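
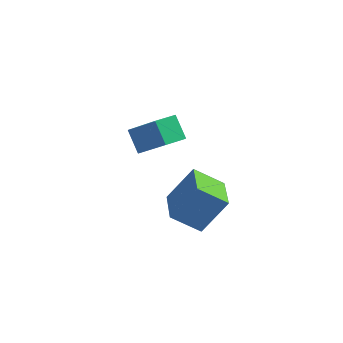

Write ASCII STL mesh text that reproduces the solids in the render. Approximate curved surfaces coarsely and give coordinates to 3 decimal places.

solid 
facet normal -0.797 -0.185 0.575
outer loop
vertex 2.231 -1.675 -1.849
vertex 1.72 -0.312 -2.12
vertex 1.428 -2.232 -3.141
endloop
endfacet
facet normal 0.345 -0.921 0.182
outer loop
vertex 2.48 -1.988 -3.9
vertex 2.231 -1.675 -1.849
vertex 1.428 -2.232 -3.141
endloop
endfacet
facet normal -0.797 -0.185 0.575
outer loop
vertex 1.428 -2.232 -3.141
vertex 1.72 -0.312 -2.12
vertex 0.917 -0.87 -3.411
endloop
endfacet
facet normal -0.496 -0.344 -0.798
outer loop
vertex 0.917 -0.87 -3.411
vertex 2.48 -1.988 -3.9
vertex 1.428 -2.232 -3.141
endloop
endfacet
facet normal 0.495 0.344 0.797
outer loop
vertex 2.231 -1.675 -1.849
vertex 2.772 -0.068 -2.879
vertex 1.72 -0.312 -2.12
endloop
endfacet
facet normal 0.346 -0.920 0.182
outer loop
vertex 3.283 -1.43 -2.609
vertex 2.231 -1.675 -1.849
vertex 2.48 -1.988 -3.9
endloop
endfacet
facet normal 0.496 0.344 0.797
outer loop
vertex 3.283 -1.43 -2.609
vertex 2.772 -0.068 -2.879
vertex 2.231 -1.675 -1.849
endloop
endfacet
facet normal -0.345 0.920 -0.183
outer loop
vertex 1.72 -0.312 -2.12
vertex 2.772 -0.068 -2.879
vertex 0.917 -0.87 -3.411
endloop
endfacet
facet normal -0.496 -0.344 -0.797
outer loop
vertex 1.969 -0.625 -4.171
vertex 2.48 -1.988 -3.9
vertex 0.917 -0.87 -3.411
endloop
endfacet
facet normal -0.346 0.921 -0.182
outer loop
vertex 0.917 -0.87 -3.411
vertex 2.772 -0.068 -2.879
vertex 1.969 -0.625 -4.171
endloop
endfacet
facet normal 0.797 0.184 -0.575
outer loop
vertex 1.969 -0.625 -4.171
vertex 3.283 -1.43 -2.609
vertex 2.48 -1.988 -3.9
endloop
endfacet
facet normal 0.797 0.185 -0.575
outer loop
vertex 2.772 -0.068 -2.879
vertex 3.283 -1.43 -2.609
vertex 1.969 -0.625 -4.171
endloop
endfacet
facet normal -0.508 0.510 0.694
outer loop
vertex -0.448 2.337 -2.232
vertex 0.099 3.087 -2.382
vertex -1.698 2.974 -3.615
endloop
endfacet
facet normal -0.582 -0.797 0.159
outer loop
vertex -1.139 2.413 -4.378
vertex -0.448 2.337 -2.232
vertex -1.698 2.974 -3.615
endloop
endfacet
facet normal -0.508 0.510 0.694
outer loop
vertex -1.698 2.974 -3.615
vertex 0.099 3.087 -2.382
vertex -1.151 3.723 -3.765
endloop
endfacet
facet normal -0.635 0.323 -0.702
outer loop
vertex -1.151 3.723 -3.765
vertex -1.139 2.413 -4.378
vertex -1.698 2.974 -3.615
endloop
endfacet
facet normal 0.635 -0.323 0.702
outer loop
vertex -0.448 2.337 -2.232
vertex 0.658 2.526 -3.145
vertex 0.099 3.087 -2.382
endloop
endfacet
facet normal -0.582 -0.798 0.159
outer loop
vertex 0.111 1.777 -2.995
vertex -0.448 2.337 -2.232
vertex -1.139 2.413 -4.378
endloop
endfacet
facet normal 0.635 -0.323 0.702
outer loop
vertex 0.111 1.777 -2.995
vertex 0.658 2.526 -3.145
vertex -0.448 2.337 -2.232
endloop
endfacet
facet normal 0.582 0.797 -0.160
outer loop
vertex 0.099 3.087 -2.382
vertex 0.658 2.526 -3.145
vertex -1.151 3.723 -3.765
endloop
endfacet
facet normal -0.635 0.323 -0.702
outer loop
vertex -0.592 3.163 -4.528
vertex -1.139 2.413 -4.378
vertex -1.151 3.723 -3.765
endloop
endfacet
facet normal 0.582 0.797 -0.159
outer loop
vertex -1.151 3.723 -3.765
vertex 0.658 2.526 -3.145
vertex -0.592 3.163 -4.528
endloop
endfacet
facet normal 0.509 -0.510 -0.694
outer loop
vertex -0.592 3.163 -4.528
vertex 0.111 1.777 -2.995
vertex -1.139 2.413 -4.378
endloop
endfacet
facet normal 0.508 -0.510 -0.694
outer loop
vertex 0.658 2.526 -3.145
vertex 0.111 1.777 -2.995
vertex -0.592 3.163 -4.528
endloop
endfacet

endsolid


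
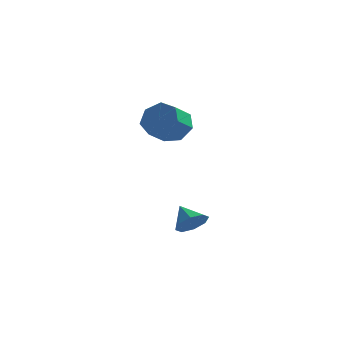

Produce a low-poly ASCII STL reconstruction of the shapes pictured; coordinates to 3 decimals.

solid 
facet normal 0.253 0.805 -0.537
outer loop
vertex 0.016 -0.29 1.724
vertex -0.916 -0.026 1.681
vertex -0.251 0.209 2.347
endloop
endfacet
facet normal 0.914 -0.016 0.405
outer loop
vertex 0.016 -0.29 1.724
vertex -0.251 0.209 2.347
vertex -0.311 -1.337 2.421
endloop
endfacet
facet normal 0.914 -0.016 0.406
outer loop
vertex -0.311 -1.337 2.421
vertex -0.251 0.209 2.347
vertex -0.579 -0.838 3.044
endloop
endfacet
facet normal -0.251 -0.805 0.537
outer loop
vertex -0.311 -1.337 2.421
vertex -0.579 -0.838 3.044
vertex -1.244 -1.074 2.379
endloop
endfacet
facet normal 0.252 0.806 -0.536
outer loop
vertex -0.251 0.209 2.347
vertex -0.916 -0.026 1.681
vertex -1.02 0.53 2.469
endloop
endfacet
facet normal 0.321 0.453 0.832
outer loop
vertex -0.251 0.209 2.347
vertex -1.02 0.53 2.469
vertex -0.579 -0.838 3.044
endloop
endfacet
facet normal 0.321 0.453 0.831
outer loop
vertex -0.579 -0.838 3.044
vertex -1.02 0.53 2.469
vertex -1.347 -0.517 3.166
endloop
endfacet
facet normal -0.251 -0.805 0.537
outer loop
vertex -0.579 -0.838 3.044
vertex -1.347 -0.517 3.166
vertex -1.244 -1.074 2.379
endloop
endfacet
facet normal 0.251 0.806 -0.536
outer loop
vertex -1.02 0.53 2.469
vertex -0.916 -0.026 1.681
vertex -1.71 0.432 1.998
endloop
endfacet
facet normal -0.514 0.581 0.632
outer loop
vertex -1.02 0.53 2.469
vertex -1.71 0.432 1.998
vertex -1.347 -0.517 3.166
endloop
endfacet
facet normal -0.513 0.581 0.632
outer loop
vertex -1.347 -0.517 3.166
vertex -1.71 0.432 1.998
vertex -2.038 -0.615 2.695
endloop
endfacet
facet normal -0.252 -0.805 0.537
outer loop
vertex -1.347 -0.517 3.166
vertex -2.038 -0.615 2.695
vertex -1.244 -1.074 2.379
endloop
endfacet
facet normal 0.251 0.806 -0.536
outer loop
vertex -1.71 0.432 1.998
vertex -0.916 -0.026 1.681
vertex -1.803 -0.011 1.288
endloop
endfacet
facet normal -0.961 0.272 -0.044
outer loop
vertex -1.71 0.432 1.998
vertex -1.803 -0.011 1.288
vertex -2.038 -0.615 2.695
endloop
endfacet
facet normal -0.962 0.271 -0.044
outer loop
vertex -2.038 -0.615 2.695
vertex -1.803 -0.011 1.288
vertex -2.13 -1.058 1.986
endloop
endfacet
facet normal -0.252 -0.806 0.536
outer loop
vertex -2.038 -0.615 2.695
vertex -2.13 -1.058 1.986
vertex -1.244 -1.074 2.379
endloop
endfacet
facet normal 0.252 0.805 -0.537
outer loop
vertex -1.803 -0.011 1.288
vertex -0.916 -0.026 1.681
vertex -1.228 -0.466 0.875
endloop
endfacet
facet normal -0.685 -0.243 -0.686
outer loop
vertex -1.803 -0.011 1.288
vertex -1.228 -0.466 0.875
vertex -2.13 -1.058 1.986
endloop
endfacet
facet normal -0.686 -0.243 -0.686
outer loop
vertex -2.13 -1.058 1.986
vertex -1.228 -0.466 0.875
vertex -1.555 -1.513 1.572
endloop
endfacet
facet normal -0.252 -0.806 0.536
outer loop
vertex -2.13 -1.058 1.986
vertex -1.555 -1.513 1.572
vertex -1.244 -1.074 2.379
endloop
endfacet
facet normal 0.252 0.805 -0.537
outer loop
vertex -1.228 -0.466 0.875
vertex -0.916 -0.026 1.681
vertex -0.418 -0.59 1.069
endloop
endfacet
facet normal 0.107 -0.574 -0.812
outer loop
vertex -1.228 -0.466 0.875
vertex -0.418 -0.59 1.069
vertex -1.555 -1.513 1.572
endloop
endfacet
facet normal 0.107 -0.574 -0.812
outer loop
vertex -1.555 -1.513 1.572
vertex -0.418 -0.59 1.069
vertex -0.746 -1.637 1.766
endloop
endfacet
facet normal -0.252 -0.806 0.536
outer loop
vertex -1.555 -1.513 1.572
vertex -0.746 -1.637 1.766
vertex -1.244 -1.074 2.379
endloop
endfacet
facet normal 0.253 0.805 -0.536
outer loop
vertex -0.418 -0.59 1.069
vertex -0.916 -0.026 1.681
vertex 0.016 -0.29 1.724
endloop
endfacet
facet normal 0.819 -0.473 -0.326
outer loop
vertex -0.418 -0.59 1.069
vertex 0.016 -0.29 1.724
vertex -0.746 -1.637 1.766
endloop
endfacet
facet normal 0.818 -0.473 -0.327
outer loop
vertex -0.746 -1.637 1.766
vertex 0.016 -0.29 1.724
vertex -0.311 -1.337 2.421
endloop
endfacet
facet normal -0.251 -0.806 0.536
outer loop
vertex -0.746 -1.637 1.766
vertex -0.311 -1.337 2.421
vertex -1.244 -1.074 2.379
endloop
endfacet
facet normal 0.636 -0.486 -0.599
outer loop
vertex 0.946 -1.671 -2.821
vertex 0.435 -1.574 -3.442
vertex 1.051 -1.147 -3.135
endloop
endfacet
facet normal 0.305 0.444 0.843
outer loop
vertex 0.946 -1.671 -2.821
vertex 1.051 -1.147 -3.135
vertex -0.335 -0.986 -2.718
endloop
endfacet
facet normal 0.636 -0.486 -0.599
outer loop
vertex 1.051 -1.147 -3.135
vertex 0.435 -1.574 -3.442
vertex 0.795 -0.873 -3.629
endloop
endfacet
facet normal 0.220 0.897 0.384
outer loop
vertex 1.051 -1.147 -3.135
vertex 0.795 -0.873 -3.629
vertex -0.335 -0.986 -2.718
endloop
endfacet
facet normal 0.637 -0.487 -0.598
outer loop
vertex 0.795 -0.873 -3.629
vertex 0.435 -1.574 -3.442
vertex 0.329 -1.01 -4.014
endloop
endfacet
facet normal -0.191 0.975 -0.116
outer loop
vertex 0.795 -0.873 -3.629
vertex 0.329 -1.01 -4.014
vertex -0.335 -0.986 -2.718
endloop
endfacet
facet normal 0.636 -0.487 -0.598
outer loop
vertex 0.329 -1.01 -4.014
vertex 0.435 -1.574 -3.442
vertex -0.076 -1.477 -4.064
endloop
endfacet
facet normal -0.685 0.632 -0.362
outer loop
vertex 0.329 -1.01 -4.014
vertex -0.076 -1.477 -4.064
vertex -0.335 -0.986 -2.718
endloop
endfacet
facet normal 0.636 -0.486 -0.599
outer loop
vertex -0.076 -1.477 -4.064
vertex 0.435 -1.574 -3.442
vertex -0.181 -2.001 -3.75
endloop
endfacet
facet normal -0.975 0.068 -0.212
outer loop
vertex -0.076 -1.477 -4.064
vertex -0.181 -2.001 -3.75
vertex -0.335 -0.986 -2.718
endloop
endfacet
facet normal 0.636 -0.486 -0.599
outer loop
vertex -0.181 -2.001 -3.75
vertex 0.435 -1.574 -3.442
vertex 0.075 -2.275 -3.256
endloop
endfacet
facet normal -0.889 -0.386 0.247
outer loop
vertex -0.181 -2.001 -3.75
vertex 0.075 -2.275 -3.256
vertex -0.335 -0.986 -2.718
endloop
endfacet
facet normal 0.637 -0.486 -0.599
outer loop
vertex 0.075 -2.275 -3.256
vertex 0.435 -1.574 -3.442
vertex 0.541 -2.139 -2.871
endloop
endfacet
facet normal -0.480 -0.464 0.745
outer loop
vertex 0.075 -2.275 -3.256
vertex 0.541 -2.139 -2.871
vertex -0.335 -0.986 -2.718
endloop
endfacet
facet normal 0.636 -0.486 -0.599
outer loop
vertex 0.541 -2.139 -2.871
vertex 0.435 -1.574 -3.442
vertex 0.946 -1.671 -2.821
endloop
endfacet
facet normal 0.016 -0.120 0.993
outer loop
vertex 0.541 -2.139 -2.871
vertex 0.946 -1.671 -2.821
vertex -0.335 -0.986 -2.718
endloop
endfacet

endsolid


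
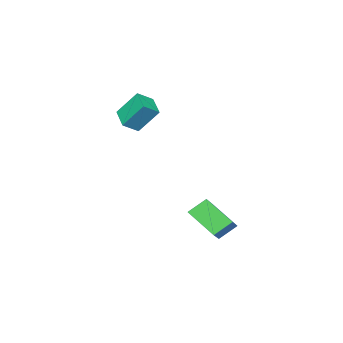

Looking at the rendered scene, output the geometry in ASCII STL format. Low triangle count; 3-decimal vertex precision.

solid 
facet normal -0.533 -0.782 0.323
outer loop
vertex -0.613 -3.749 4.194
vertex -1.535 -3.376 3.577
vertex -0.007 -4.799 2.654
endloop
endfacet
facet normal 0.788 -0.319 0.527
outer loop
vertex 0.835 -3.564 2.143
vertex -0.613 -3.749 4.194
vertex -0.007 -4.799 2.654
endloop
endfacet
facet normal -0.532 -0.782 0.324
outer loop
vertex -0.007 -4.799 2.654
vertex -1.535 -3.376 3.577
vertex -0.929 -4.427 2.038
endloop
endfacet
facet normal 0.309 -0.536 -0.786
outer loop
vertex -0.929 -4.427 2.038
vertex 0.835 -3.564 2.143
vertex -0.007 -4.799 2.654
endloop
endfacet
facet normal -0.309 0.536 0.786
outer loop
vertex -0.613 -3.749 4.194
vertex -0.693 -2.141 3.066
vertex -1.535 -3.376 3.577
endloop
endfacet
facet normal 0.788 -0.318 0.527
outer loop
vertex 0.229 -2.513 3.682
vertex -0.613 -3.749 4.194
vertex 0.835 -3.564 2.143
endloop
endfacet
facet normal -0.309 0.536 0.786
outer loop
vertex 0.229 -2.513 3.682
vertex -0.693 -2.141 3.066
vertex -0.613 -3.749 4.194
endloop
endfacet
facet normal -0.787 0.319 -0.528
outer loop
vertex -1.535 -3.376 3.577
vertex -0.693 -2.141 3.066
vertex -0.929 -4.427 2.038
endloop
endfacet
facet normal 0.309 -0.536 -0.786
outer loop
vertex -0.087 -3.191 1.526
vertex 0.835 -3.564 2.143
vertex -0.929 -4.427 2.038
endloop
endfacet
facet normal -0.788 0.318 -0.527
outer loop
vertex -0.929 -4.427 2.038
vertex -0.693 -2.141 3.066
vertex -0.087 -3.191 1.526
endloop
endfacet
facet normal 0.533 0.782 -0.324
outer loop
vertex -0.087 -3.191 1.526
vertex 0.229 -2.513 3.682
vertex 0.835 -3.564 2.143
endloop
endfacet
facet normal 0.532 0.782 -0.324
outer loop
vertex -0.693 -2.141 3.066
vertex 0.229 -2.513 3.682
vertex -0.087 -3.191 1.526
endloop
endfacet
facet normal -0.677 0.402 0.617
outer loop
vertex 0.705 2.499 -1.978
vertex 0.602 4.269 -3.246
vertex -0.75 1.662 -3.029
endloop
endfacet
facet normal 0.047 -0.812 0.581
outer loop
vertex 0.178 1.111 -3.874
vertex 0.705 2.499 -1.978
vertex -0.75 1.662 -3.029
endloop
endfacet
facet normal -0.677 0.402 0.616
outer loop
vertex -0.75 1.662 -3.029
vertex 0.602 4.269 -3.246
vertex -0.852 3.432 -4.297
endloop
endfacet
facet normal -0.734 -0.423 -0.531
outer loop
vertex -0.852 3.432 -4.297
vertex 0.178 1.111 -3.874
vertex -0.75 1.662 -3.029
endloop
endfacet
facet normal 0.734 0.423 0.531
outer loop
vertex 0.705 2.499 -1.978
vertex 1.53 3.718 -4.091
vertex 0.602 4.269 -3.246
endloop
endfacet
facet normal 0.047 -0.812 0.581
outer loop
vertex 1.632 1.948 -2.823
vertex 0.705 2.499 -1.978
vertex 0.178 1.111 -3.874
endloop
endfacet
facet normal 0.735 0.422 0.531
outer loop
vertex 1.632 1.948 -2.823
vertex 1.53 3.718 -4.091
vertex 0.705 2.499 -1.978
endloop
endfacet
facet normal -0.047 0.812 -0.581
outer loop
vertex 0.602 4.269 -3.246
vertex 1.53 3.718 -4.091
vertex -0.852 3.432 -4.297
endloop
endfacet
facet normal -0.735 -0.423 -0.530
outer loop
vertex 0.075 2.881 -5.142
vertex 0.178 1.111 -3.874
vertex -0.852 3.432 -4.297
endloop
endfacet
facet normal -0.047 0.812 -0.581
outer loop
vertex -0.852 3.432 -4.297
vertex 1.53 3.718 -4.091
vertex 0.075 2.881 -5.142
endloop
endfacet
facet normal 0.677 -0.402 -0.616
outer loop
vertex 0.075 2.881 -5.142
vertex 1.632 1.948 -2.823
vertex 0.178 1.111 -3.874
endloop
endfacet
facet normal 0.677 -0.403 -0.616
outer loop
vertex 1.53 3.718 -4.091
vertex 1.632 1.948 -2.823
vertex 0.075 2.881 -5.142
endloop
endfacet

endsolid


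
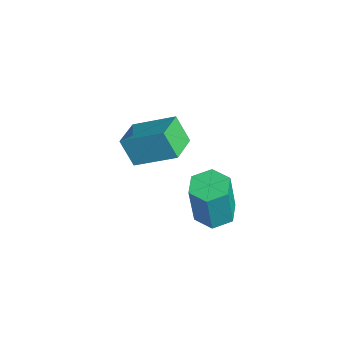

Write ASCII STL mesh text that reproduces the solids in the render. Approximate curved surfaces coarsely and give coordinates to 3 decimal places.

solid 
facet normal -0.440 -0.290 0.850
outer loop
vertex -1.827 -3.412 -0.845
vertex -2.906 -2.561 -1.113
vertex -2.758 -4.905 -1.837
endloop
endfacet
facet normal 0.771 -0.608 0.191
outer loop
vertex -2.174 -4.519 -2.967
vertex -1.827 -3.412 -0.845
vertex -2.758 -4.905 -1.837
endloop
endfacet
facet normal -0.439 -0.290 0.850
outer loop
vertex -2.758 -4.905 -1.837
vertex -2.906 -2.561 -1.113
vertex -3.838 -4.054 -2.104
endloop
endfacet
facet normal -0.461 -0.739 -0.491
outer loop
vertex -3.838 -4.054 -2.104
vertex -2.174 -4.519 -2.967
vertex -2.758 -4.905 -1.837
endloop
endfacet
facet normal 0.461 0.739 0.491
outer loop
vertex -1.827 -3.412 -0.845
vertex -2.322 -2.175 -2.243
vertex -2.906 -2.561 -1.113
endloop
endfacet
facet normal 0.771 -0.608 0.191
outer loop
vertex -1.242 -3.026 -1.976
vertex -1.827 -3.412 -0.845
vertex -2.174 -4.519 -2.967
endloop
endfacet
facet normal 0.461 0.739 0.491
outer loop
vertex -1.242 -3.026 -1.976
vertex -2.322 -2.175 -2.243
vertex -1.827 -3.412 -0.845
endloop
endfacet
facet normal -0.771 0.608 -0.191
outer loop
vertex -2.906 -2.561 -1.113
vertex -2.322 -2.175 -2.243
vertex -3.838 -4.054 -2.104
endloop
endfacet
facet normal -0.461 -0.739 -0.491
outer loop
vertex -3.253 -3.668 -3.235
vertex -2.174 -4.519 -2.967
vertex -3.838 -4.054 -2.104
endloop
endfacet
facet normal -0.771 0.608 -0.191
outer loop
vertex -3.838 -4.054 -2.104
vertex -2.322 -2.175 -2.243
vertex -3.253 -3.668 -3.235
endloop
endfacet
facet normal 0.440 0.290 -0.850
outer loop
vertex -3.253 -3.668 -3.235
vertex -1.242 -3.026 -1.976
vertex -2.174 -4.519 -2.967
endloop
endfacet
facet normal 0.439 0.291 -0.850
outer loop
vertex -2.322 -2.175 -2.243
vertex -1.242 -3.026 -1.976
vertex -3.253 -3.668 -3.235
endloop
endfacet
facet normal -0.078 0.139 -0.987
outer loop
vertex 2.39 -2.866 -2.767
vertex 1.639 -2.506 -2.657
vertex 2.335 -2.036 -2.646
endloop
endfacet
facet normal 0.995 0.076 -0.069
outer loop
vertex 2.39 -2.866 -2.767
vertex 2.335 -2.036 -2.646
vertex 2.552 -3.153 -0.734
endloop
endfacet
facet normal 0.995 0.076 -0.069
outer loop
vertex 2.552 -3.153 -0.734
vertex 2.335 -2.036 -2.646
vertex 2.497 -2.323 -0.612
endloop
endfacet
facet normal 0.079 -0.140 0.987
outer loop
vertex 2.552 -3.153 -0.734
vertex 2.497 -2.323 -0.612
vertex 1.801 -2.794 -0.623
endloop
endfacet
facet normal -0.079 0.140 -0.987
outer loop
vertex 2.335 -2.036 -2.646
vertex 1.639 -2.506 -2.657
vertex 1.584 -1.677 -2.535
endloop
endfacet
facet normal 0.440 0.893 0.091
outer loop
vertex 2.335 -2.036 -2.646
vertex 1.584 -1.677 -2.535
vertex 2.497 -2.323 -0.612
endloop
endfacet
facet normal 0.440 0.893 0.091
outer loop
vertex 2.497 -2.323 -0.612
vertex 1.584 -1.677 -2.535
vertex 1.746 -1.964 -0.502
endloop
endfacet
facet normal 0.078 -0.139 0.987
outer loop
vertex 2.497 -2.323 -0.612
vertex 1.746 -1.964 -0.502
vertex 1.801 -2.794 -0.623
endloop
endfacet
facet normal -0.079 0.140 -0.987
outer loop
vertex 1.584 -1.677 -2.535
vertex 1.639 -2.506 -2.657
vertex 0.888 -2.147 -2.546
endloop
endfacet
facet normal -0.554 0.817 0.159
outer loop
vertex 1.584 -1.677 -2.535
vertex 0.888 -2.147 -2.546
vertex 1.746 -1.964 -0.502
endloop
endfacet
facet normal -0.554 0.817 0.159
outer loop
vertex 1.746 -1.964 -0.502
vertex 0.888 -2.147 -2.546
vertex 1.05 -2.434 -0.513
endloop
endfacet
facet normal 0.078 -0.139 0.987
outer loop
vertex 1.746 -1.964 -0.502
vertex 1.05 -2.434 -0.513
vertex 1.801 -2.794 -0.623
endloop
endfacet
facet normal -0.079 0.140 -0.987
outer loop
vertex 0.888 -2.147 -2.546
vertex 1.639 -2.506 -2.657
vertex 0.943 -2.977 -2.668
endloop
endfacet
facet normal -0.995 -0.076 0.069
outer loop
vertex 0.888 -2.147 -2.546
vertex 0.943 -2.977 -2.668
vertex 1.05 -2.434 -0.513
endloop
endfacet
facet normal -0.995 -0.076 0.069
outer loop
vertex 1.05 -2.434 -0.513
vertex 0.943 -2.977 -2.668
vertex 1.105 -3.264 -0.634
endloop
endfacet
facet normal 0.078 -0.139 0.987
outer loop
vertex 1.05 -2.434 -0.513
vertex 1.105 -3.264 -0.634
vertex 1.801 -2.794 -0.623
endloop
endfacet
facet normal -0.078 0.139 -0.987
outer loop
vertex 0.943 -2.977 -2.668
vertex 1.639 -2.506 -2.657
vertex 1.694 -3.336 -2.778
endloop
endfacet
facet normal -0.440 -0.893 -0.091
outer loop
vertex 0.943 -2.977 -2.668
vertex 1.694 -3.336 -2.778
vertex 1.105 -3.264 -0.634
endloop
endfacet
facet normal -0.440 -0.893 -0.091
outer loop
vertex 1.105 -3.264 -0.634
vertex 1.694 -3.336 -2.778
vertex 1.856 -3.623 -0.745
endloop
endfacet
facet normal 0.079 -0.140 0.987
outer loop
vertex 1.105 -3.264 -0.634
vertex 1.856 -3.623 -0.745
vertex 1.801 -2.794 -0.623
endloop
endfacet
facet normal -0.078 0.139 -0.987
outer loop
vertex 1.694 -3.336 -2.778
vertex 1.639 -2.506 -2.657
vertex 2.39 -2.866 -2.767
endloop
endfacet
facet normal 0.554 -0.817 -0.159
outer loop
vertex 1.694 -3.336 -2.778
vertex 2.39 -2.866 -2.767
vertex 1.856 -3.623 -0.745
endloop
endfacet
facet normal 0.554 -0.817 -0.159
outer loop
vertex 1.856 -3.623 -0.745
vertex 2.39 -2.866 -2.767
vertex 2.552 -3.153 -0.734
endloop
endfacet
facet normal 0.079 -0.140 0.987
outer loop
vertex 1.856 -3.623 -0.745
vertex 2.552 -3.153 -0.734
vertex 1.801 -2.794 -0.623
endloop
endfacet

endsolid


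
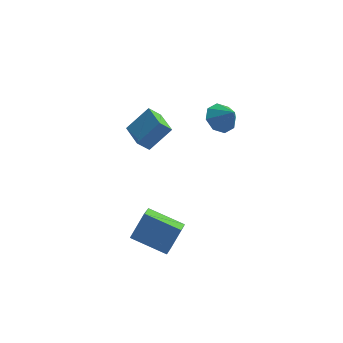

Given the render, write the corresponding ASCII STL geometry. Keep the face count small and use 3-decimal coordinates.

solid 
facet normal -0.947 0.128 0.294
outer loop
vertex -2.625 -1.195 -2.412
vertex -2.68 -0.207 -3.018
vertex -3.126 -1.999 -3.677
endloop
endfacet
facet normal 0.047 -0.851 0.522
outer loop
vertex -1.24 -2.253 -4.262
vertex -2.625 -1.195 -2.412
vertex -3.126 -1.999 -3.677
endloop
endfacet
facet normal -0.947 0.128 0.293
outer loop
vertex -3.126 -1.999 -3.677
vertex -2.68 -0.207 -3.018
vertex -3.18 -1.011 -4.283
endloop
endfacet
facet normal -0.317 -0.508 -0.801
outer loop
vertex -3.18 -1.011 -4.283
vertex -1.24 -2.253 -4.262
vertex -3.126 -1.999 -3.677
endloop
endfacet
facet normal 0.317 0.509 0.801
outer loop
vertex -2.625 -1.195 -2.412
vertex -0.794 -0.461 -3.603
vertex -2.68 -0.207 -3.018
endloop
endfacet
facet normal 0.047 -0.851 0.522
outer loop
vertex -0.74 -1.449 -2.997
vertex -2.625 -1.195 -2.412
vertex -1.24 -2.253 -4.262
endloop
endfacet
facet normal 0.317 0.508 0.801
outer loop
vertex -0.74 -1.449 -2.997
vertex -0.794 -0.461 -3.603
vertex -2.625 -1.195 -2.412
endloop
endfacet
facet normal -0.047 0.851 -0.522
outer loop
vertex -2.68 -0.207 -3.018
vertex -0.794 -0.461 -3.603
vertex -3.18 -1.011 -4.283
endloop
endfacet
facet normal -0.317 -0.509 -0.801
outer loop
vertex -1.295 -1.265 -4.868
vertex -1.24 -2.253 -4.262
vertex -3.18 -1.011 -4.283
endloop
endfacet
facet normal -0.047 0.851 -0.522
outer loop
vertex -3.18 -1.011 -4.283
vertex -0.794 -0.461 -3.603
vertex -1.295 -1.265 -4.868
endloop
endfacet
facet normal 0.947 -0.127 -0.294
outer loop
vertex -1.295 -1.265 -4.868
vertex -0.74 -1.449 -2.997
vertex -1.24 -2.253 -4.262
endloop
endfacet
facet normal 0.947 -0.128 -0.294
outer loop
vertex -0.794 -0.461 -3.603
vertex -0.74 -1.449 -2.997
vertex -1.295 -1.265 -4.868
endloop
endfacet
facet normal -0.573 -0.333 0.749
outer loop
vertex -2.264 0.492 3.269
vertex -3.11 1.649 3.136
vertex -3.172 -0.292 2.225
endloop
endfacet
facet normal 0.588 -0.804 0.093
outer loop
vertex -2.65 0.011 1.544
vertex -2.264 0.492 3.269
vertex -3.172 -0.292 2.225
endloop
endfacet
facet normal -0.573 -0.333 0.749
outer loop
vertex -3.172 -0.292 2.225
vertex -3.11 1.649 3.136
vertex -4.018 0.866 2.092
endloop
endfacet
facet normal -0.571 -0.493 -0.657
outer loop
vertex -4.018 0.866 2.092
vertex -2.65 0.011 1.544
vertex -3.172 -0.292 2.225
endloop
endfacet
facet normal 0.571 0.493 0.657
outer loop
vertex -2.264 0.492 3.269
vertex -2.588 1.952 2.455
vertex -3.11 1.649 3.136
endloop
endfacet
facet normal 0.587 -0.804 0.093
outer loop
vertex -1.742 0.794 2.588
vertex -2.264 0.492 3.269
vertex -2.65 0.011 1.544
endloop
endfacet
facet normal 0.571 0.493 0.656
outer loop
vertex -1.742 0.794 2.588
vertex -2.588 1.952 2.455
vertex -2.264 0.492 3.269
endloop
endfacet
facet normal -0.587 0.804 -0.092
outer loop
vertex -3.11 1.649 3.136
vertex -2.588 1.952 2.455
vertex -4.018 0.866 2.092
endloop
endfacet
facet normal -0.571 -0.493 -0.656
outer loop
vertex -3.496 1.168 1.411
vertex -2.65 0.011 1.544
vertex -4.018 0.866 2.092
endloop
endfacet
facet normal -0.587 0.804 -0.093
outer loop
vertex -4.018 0.866 2.092
vertex -2.588 1.952 2.455
vertex -3.496 1.168 1.411
endloop
endfacet
facet normal 0.573 0.333 -0.749
outer loop
vertex -3.496 1.168 1.411
vertex -1.742 0.794 2.588
vertex -2.65 0.011 1.544
endloop
endfacet
facet normal 0.573 0.333 -0.749
outer loop
vertex -2.588 1.952 2.455
vertex -1.742 0.794 2.588
vertex -3.496 1.168 1.411
endloop
endfacet
facet normal -0.595 0.260 -0.760
outer loop
vertex 0.583 4.387 0.706
vertex -0.041 3.826 1.003
vertex 0.153 4.683 1.144
endloop
endfacet
facet normal 0.740 0.585 0.331
outer loop
vertex 0.583 4.387 0.706
vertex 0.153 4.683 1.144
vertex 0.721 3.494 1.977
endloop
endfacet
facet normal -0.596 0.260 -0.760
outer loop
vertex 0.153 4.683 1.144
vertex -0.041 3.826 1.003
vertex -0.39 4.477 1.499
endloop
endfacet
facet normal 0.242 0.632 0.737
outer loop
vertex 0.153 4.683 1.144
vertex -0.39 4.477 1.499
vertex 0.721 3.494 1.977
endloop
endfacet
facet normal -0.596 0.260 -0.760
outer loop
vertex -0.39 4.477 1.499
vertex -0.041 3.826 1.003
vertex -0.729 3.89 1.564
endloop
endfacet
facet normal -0.209 0.226 0.951
outer loop
vertex -0.39 4.477 1.499
vertex -0.729 3.89 1.564
vertex 0.721 3.494 1.977
endloop
endfacet
facet normal -0.596 0.260 -0.760
outer loop
vertex -0.729 3.89 1.564
vertex -0.041 3.826 1.003
vertex -0.665 3.265 1.3
endloop
endfacet
facet normal -0.350 -0.395 0.850
outer loop
vertex -0.729 3.89 1.564
vertex -0.665 3.265 1.3
vertex 0.721 3.494 1.977
endloop
endfacet
facet normal -0.595 0.259 -0.761
outer loop
vertex -0.665 3.265 1.3
vertex -0.041 3.826 1.003
vertex -0.235 2.969 0.863
endloop
endfacet
facet normal -0.097 -0.866 0.491
outer loop
vertex -0.665 3.265 1.3
vertex -0.235 2.969 0.863
vertex 0.721 3.494 1.977
endloop
endfacet
facet normal -0.595 0.259 -0.761
outer loop
vertex -0.235 2.969 0.863
vertex -0.041 3.826 1.003
vertex 0.309 3.175 0.508
endloop
endfacet
facet normal 0.401 -0.912 0.086
outer loop
vertex -0.235 2.969 0.863
vertex 0.309 3.175 0.508
vertex 0.721 3.494 1.977
endloop
endfacet
facet normal -0.595 0.259 -0.761
outer loop
vertex 0.309 3.175 0.508
vertex -0.041 3.826 1.003
vertex 0.648 3.762 0.443
endloop
endfacet
facet normal 0.852 -0.507 -0.129
outer loop
vertex 0.309 3.175 0.508
vertex 0.648 3.762 0.443
vertex 0.721 3.494 1.977
endloop
endfacet
facet normal -0.595 0.258 -0.761
outer loop
vertex 0.648 3.762 0.443
vertex -0.041 3.826 1.003
vertex 0.583 4.387 0.706
endloop
endfacet
facet normal 0.993 0.115 -0.027
outer loop
vertex 0.648 3.762 0.443
vertex 0.583 4.387 0.706
vertex 0.721 3.494 1.977
endloop
endfacet

endsolid


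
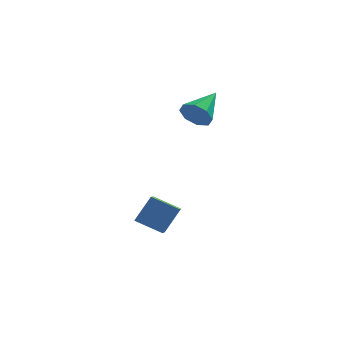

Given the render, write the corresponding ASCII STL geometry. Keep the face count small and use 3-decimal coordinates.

solid 
facet normal -0.503 -0.371 -0.781
outer loop
vertex -1.371 -3.297 -3.356
vertex -2.676 -2.811 -2.747
vertex -1.209 -1.903 -4.123
endloop
endfacet
facet normal 0.858 -0.320 -0.401
outer loop
vertex -0.404 -1.309 -2.873
vertex -1.371 -3.297 -3.356
vertex -1.209 -1.903 -4.123
endloop
endfacet
facet normal -0.503 -0.371 -0.781
outer loop
vertex -1.209 -1.903 -4.123
vertex -2.676 -2.811 -2.747
vertex -2.514 -1.416 -3.514
endloop
endfacet
facet normal 0.101 0.872 -0.480
outer loop
vertex -2.514 -1.416 -3.514
vertex -0.404 -1.309 -2.873
vertex -1.209 -1.903 -4.123
endloop
endfacet
facet normal -0.101 -0.872 0.479
outer loop
vertex -1.371 -3.297 -3.356
vertex -1.871 -2.217 -1.497
vertex -2.676 -2.811 -2.747
endloop
endfacet
facet normal 0.858 -0.320 -0.401
outer loop
vertex -0.566 -2.704 -2.106
vertex -1.371 -3.297 -3.356
vertex -0.404 -1.309 -2.873
endloop
endfacet
facet normal -0.102 -0.872 0.479
outer loop
vertex -0.566 -2.704 -2.106
vertex -1.871 -2.217 -1.497
vertex -1.371 -3.297 -3.356
endloop
endfacet
facet normal -0.858 0.320 0.401
outer loop
vertex -2.676 -2.811 -2.747
vertex -1.871 -2.217 -1.497
vertex -2.514 -1.416 -3.514
endloop
endfacet
facet normal 0.101 0.872 -0.479
outer loop
vertex -1.709 -0.823 -2.264
vertex -0.404 -1.309 -2.873
vertex -2.514 -1.416 -3.514
endloop
endfacet
facet normal -0.858 0.320 0.401
outer loop
vertex -2.514 -1.416 -3.514
vertex -1.871 -2.217 -1.497
vertex -1.709 -0.823 -2.264
endloop
endfacet
facet normal 0.503 0.371 0.781
outer loop
vertex -1.709 -0.823 -2.264
vertex -0.566 -2.704 -2.106
vertex -0.404 -1.309 -2.873
endloop
endfacet
facet normal 0.503 0.371 0.781
outer loop
vertex -1.871 -2.217 -1.497
vertex -0.566 -2.704 -2.106
vertex -1.709 -0.823 -2.264
endloop
endfacet
facet normal -0.526 -0.774 -0.352
outer loop
vertex 0.948 -0.477 2.364
vertex 0.35 -0.373 3.029
vertex 0.435 -0.05 2.193
endloop
endfacet
facet normal 0.578 0.413 -0.704
outer loop
vertex 0.948 -0.477 2.364
vertex 0.435 -0.05 2.193
vertex 1.43 1.213 3.751
endloop
endfacet
facet normal -0.527 -0.773 -0.352
outer loop
vertex 0.435 -0.05 2.193
vertex 0.35 -0.373 3.029
vertex -0.127 0.188 2.512
endloop
endfacet
facet normal -0.021 0.783 -0.621
outer loop
vertex 0.435 -0.05 2.193
vertex -0.127 0.188 2.512
vertex 1.43 1.213 3.751
endloop
endfacet
facet normal -0.527 -0.773 -0.352
outer loop
vertex -0.127 0.188 2.512
vertex 0.35 -0.373 3.029
vertex -0.41 0.098 3.133
endloop
endfacet
facet normal -0.491 0.865 -0.098
outer loop
vertex -0.127 0.188 2.512
vertex -0.41 0.098 3.133
vertex 1.43 1.213 3.751
endloop
endfacet
facet normal -0.527 -0.773 -0.352
outer loop
vertex -0.41 0.098 3.133
vertex 0.35 -0.373 3.029
vertex -0.248 -0.268 3.694
endloop
endfacet
facet normal -0.559 0.611 0.560
outer loop
vertex -0.41 0.098 3.133
vertex -0.248 -0.268 3.694
vertex 1.43 1.213 3.751
endloop
endfacet
facet normal -0.528 -0.773 -0.352
outer loop
vertex -0.248 -0.268 3.694
vertex 0.35 -0.373 3.029
vertex 0.265 -0.696 3.865
endloop
endfacet
facet normal -0.182 0.169 0.969
outer loop
vertex -0.248 -0.268 3.694
vertex 0.265 -0.696 3.865
vertex 1.43 1.213 3.751
endloop
endfacet
facet normal -0.527 -0.773 -0.352
outer loop
vertex 0.265 -0.696 3.865
vertex 0.35 -0.373 3.029
vertex 0.827 -0.934 3.546
endloop
endfacet
facet normal 0.417 -0.202 0.886
outer loop
vertex 0.265 -0.696 3.865
vertex 0.827 -0.934 3.546
vertex 1.43 1.213 3.751
endloop
endfacet
facet normal -0.527 -0.773 -0.353
outer loop
vertex 0.827 -0.934 3.546
vertex 0.35 -0.373 3.029
vertex 1.11 -0.843 2.925
endloop
endfacet
facet normal 0.888 -0.284 0.363
outer loop
vertex 0.827 -0.934 3.546
vertex 1.11 -0.843 2.925
vertex 1.43 1.213 3.751
endloop
endfacet
facet normal -0.527 -0.774 -0.353
outer loop
vertex 1.11 -0.843 2.925
vertex 0.35 -0.373 3.029
vertex 0.948 -0.477 2.364
endloop
endfacet
facet normal 0.955 -0.030 -0.295
outer loop
vertex 1.11 -0.843 2.925
vertex 0.948 -0.477 2.364
vertex 1.43 1.213 3.751
endloop
endfacet

endsolid


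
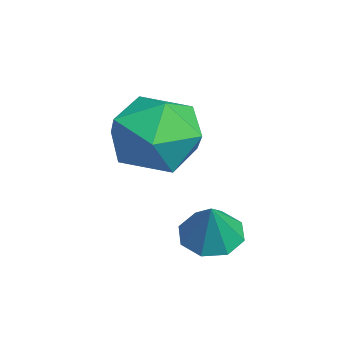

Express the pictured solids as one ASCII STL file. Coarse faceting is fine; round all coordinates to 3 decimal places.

solid 
facet normal -0.468 0.074 -0.881
outer loop
vertex 1.562 1.083 -1.853
vertex 1.017 0.852 -1.583
vertex 1.273 1.444 -1.669
endloop
endfacet
facet normal 0.808 0.568 0.155
outer loop
vertex 1.562 1.083 -1.853
vertex 1.273 1.444 -1.669
vertex 1.543 0.768 -0.597
endloop
endfacet
facet normal -0.470 0.075 -0.880
outer loop
vertex 1.273 1.444 -1.669
vertex 1.017 0.852 -1.583
vertex 0.835 1.458 -1.434
endloop
endfacet
facet normal 0.275 0.843 0.462
outer loop
vertex 1.273 1.444 -1.669
vertex 0.835 1.458 -1.434
vertex 1.543 0.768 -0.597
endloop
endfacet
facet normal -0.469 0.075 -0.880
outer loop
vertex 0.835 1.458 -1.434
vertex 1.017 0.852 -1.583
vertex 0.503 1.117 -1.286
endloop
endfacet
facet normal -0.289 0.604 0.743
outer loop
vertex 0.835 1.458 -1.434
vertex 0.503 1.117 -1.286
vertex 1.543 0.768 -0.597
endloop
endfacet
facet normal -0.470 0.075 -0.880
outer loop
vertex 0.503 1.117 -1.286
vertex 1.017 0.852 -1.583
vertex 0.473 0.621 -1.312
endloop
endfacet
facet normal -0.555 -0.010 0.832
outer loop
vertex 0.503 1.117 -1.286
vertex 0.473 0.621 -1.312
vertex 1.543 0.768 -0.597
endloop
endfacet
facet normal -0.470 0.075 -0.880
outer loop
vertex 0.473 0.621 -1.312
vertex 1.017 0.852 -1.583
vertex 0.762 0.261 -1.497
endloop
endfacet
facet normal -0.364 -0.640 0.677
outer loop
vertex 0.473 0.621 -1.312
vertex 0.762 0.261 -1.497
vertex 1.543 0.768 -0.597
endloop
endfacet
facet normal -0.469 0.075 -0.880
outer loop
vertex 0.762 0.261 -1.497
vertex 1.017 0.852 -1.583
vertex 1.2 0.246 -1.732
endloop
endfacet
facet normal 0.167 -0.914 0.370
outer loop
vertex 0.762 0.261 -1.497
vertex 1.2 0.246 -1.732
vertex 1.543 0.768 -0.597
endloop
endfacet
facet normal -0.468 0.075 -0.880
outer loop
vertex 1.2 0.246 -1.732
vertex 1.017 0.852 -1.583
vertex 1.531 0.587 -1.879
endloop
endfacet
facet normal 0.733 -0.674 0.088
outer loop
vertex 1.2 0.246 -1.732
vertex 1.531 0.587 -1.879
vertex 1.543 0.768 -0.597
endloop
endfacet
facet normal -0.468 0.075 -0.880
outer loop
vertex 1.531 0.587 -1.879
vertex 1.017 0.852 -1.583
vertex 1.562 1.083 -1.853
endloop
endfacet
facet normal 0.998 -0.062 -0.001
outer loop
vertex 1.531 0.587 -1.879
vertex 1.562 1.083 -1.853
vertex 1.543 0.768 -0.597
endloop
endfacet
facet normal -0.921 -0.367 0.129
outer loop
vertex -1.51 0.154 0.138
vertex -1.109 -0.84 0.177
vertex -1.211 -0.267 1.078
endloop
endfacet
facet normal -0.868 0.289 0.405
outer loop
vertex -1.51 0.154 0.138
vertex -1.211 -0.267 1.078
vertex -0.978 0.755 0.849
endloop
endfacet
facet normal -0.670 0.733 -0.118
outer loop
vertex -1.51 0.154 0.138
vertex -0.978 0.755 0.849
vertex -0.732 0.813 -0.193
endloop
endfacet
facet normal -0.602 0.351 -0.717
outer loop
vertex -1.51 0.154 0.138
vertex -0.732 0.813 -0.193
vertex -0.812 -0.173 -0.608
endloop
endfacet
facet normal -0.757 -0.328 -0.565
outer loop
vertex -1.51 0.154 0.138
vertex -0.812 -0.173 -0.608
vertex -1.109 -0.84 0.177
endloop
endfacet
facet normal -0.348 0.280 0.895
outer loop
vertex -0.978 0.755 0.849
vertex -1.211 -0.267 1.078
vertex -0.248 0.133 1.328
endloop
endfacet
facet normal -0.435 -0.781 0.448
outer loop
vertex -1.211 -0.267 1.078
vertex -1.109 -0.84 0.177
vertex -0.328 -0.853 0.913
endloop
endfacet
facet normal -0.170 -0.718 -0.675
outer loop
vertex -1.109 -0.84 0.177
vertex -0.812 -0.173 -0.608
vertex -0.082 -0.795 -0.129
endloop
endfacet
facet normal 0.081 0.381 -0.921
outer loop
vertex -0.812 -0.173 -0.608
vertex -0.732 0.813 -0.193
vertex 0.151 0.227 -0.358
endloop
endfacet
facet normal -0.029 0.998 0.049
outer loop
vertex -0.732 0.813 -0.193
vertex -0.978 0.755 0.849
vertex 0.049 0.8 0.543
endloop
endfacet
facet normal 0.602 -0.351 0.717
outer loop
vertex 0.45 -0.194 0.582
vertex -0.248 0.133 1.328
vertex -0.328 -0.853 0.913
endloop
endfacet
facet normal 0.670 -0.733 0.118
outer loop
vertex 0.45 -0.194 0.582
vertex -0.328 -0.853 0.913
vertex -0.082 -0.795 -0.129
endloop
endfacet
facet normal 0.868 -0.289 -0.405
outer loop
vertex 0.45 -0.194 0.582
vertex -0.082 -0.795 -0.129
vertex 0.151 0.227 -0.358
endloop
endfacet
facet normal 0.921 0.367 -0.129
outer loop
vertex 0.45 -0.194 0.582
vertex 0.151 0.227 -0.358
vertex 0.049 0.8 0.543
endloop
endfacet
facet normal 0.757 0.328 0.565
outer loop
vertex 0.45 -0.194 0.582
vertex 0.049 0.8 0.543
vertex -0.248 0.133 1.328
endloop
endfacet
facet normal -0.081 -0.381 0.921
outer loop
vertex -0.328 -0.853 0.913
vertex -0.248 0.133 1.328
vertex -1.211 -0.267 1.078
endloop
endfacet
facet normal 0.029 -0.998 -0.049
outer loop
vertex -0.082 -0.795 -0.129
vertex -0.328 -0.853 0.913
vertex -1.109 -0.84 0.177
endloop
endfacet
facet normal 0.348 -0.280 -0.895
outer loop
vertex 0.151 0.227 -0.358
vertex -0.082 -0.795 -0.129
vertex -0.812 -0.173 -0.608
endloop
endfacet
facet normal 0.435 0.781 -0.448
outer loop
vertex 0.049 0.8 0.543
vertex 0.151 0.227 -0.358
vertex -0.732 0.813 -0.193
endloop
endfacet
facet normal 0.170 0.718 0.675
outer loop
vertex -0.248 0.133 1.328
vertex 0.049 0.8 0.543
vertex -0.978 0.755 0.849
endloop
endfacet

endsolid


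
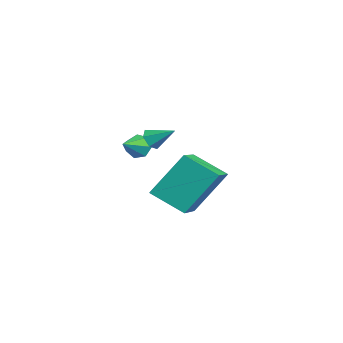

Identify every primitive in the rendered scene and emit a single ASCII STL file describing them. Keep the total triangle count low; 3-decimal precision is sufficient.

solid 
facet normal -0.444 -0.734 -0.514
outer loop
vertex -0.605 1.036 3.049
vertex -0.879 1.389 2.782
vertex -0.416 1.232 2.606
endloop
endfacet
facet normal 0.925 -0.251 0.284
outer loop
vertex -0.605 1.036 3.049
vertex -0.416 1.232 2.606
vertex -0.381 2.211 3.358
endloop
endfacet
facet normal -0.444 -0.734 -0.514
outer loop
vertex -0.416 1.232 2.606
vertex -0.879 1.389 2.782
vertex -0.69 1.585 2.339
endloop
endfacet
facet normal 0.838 0.313 -0.446
outer loop
vertex -0.416 1.232 2.606
vertex -0.69 1.585 2.339
vertex -0.381 2.211 3.358
endloop
endfacet
facet normal -0.445 -0.733 -0.514
outer loop
vertex -0.69 1.585 2.339
vertex -0.879 1.389 2.782
vertex -1.153 1.742 2.516
endloop
endfacet
facet normal 0.078 0.839 -0.539
outer loop
vertex -0.69 1.585 2.339
vertex -1.153 1.742 2.516
vertex -0.381 2.211 3.358
endloop
endfacet
facet normal -0.446 -0.733 -0.513
outer loop
vertex -1.153 1.742 2.516
vertex -0.879 1.389 2.782
vertex -1.342 1.547 2.959
endloop
endfacet
facet normal -0.593 0.799 0.099
outer loop
vertex -1.153 1.742 2.516
vertex -1.342 1.547 2.959
vertex -0.381 2.211 3.358
endloop
endfacet
facet normal -0.446 -0.733 -0.514
outer loop
vertex -1.342 1.547 2.959
vertex -0.879 1.389 2.782
vertex -1.069 1.194 3.225
endloop
endfacet
facet normal -0.506 0.234 0.830
outer loop
vertex -1.342 1.547 2.959
vertex -1.069 1.194 3.225
vertex -0.381 2.211 3.358
endloop
endfacet
facet normal -0.445 -0.734 -0.514
outer loop
vertex -1.069 1.194 3.225
vertex -0.879 1.389 2.782
vertex -0.605 1.036 3.049
endloop
endfacet
facet normal 0.251 -0.291 0.923
outer loop
vertex -1.069 1.194 3.225
vertex -0.605 1.036 3.049
vertex -0.381 2.211 3.358
endloop
endfacet
facet normal -0.859 0.376 -0.348
outer loop
vertex 0.693 1.414 0.707
vertex 0.562 2.716 2.437
vertex 1.506 2.543 -0.082
endloop
endfacet
facet normal 0.060 -0.601 -0.797
outer loop
vertex 3.198 1.804 0.603
vertex 0.693 1.414 0.707
vertex 1.506 2.543 -0.082
endloop
endfacet
facet normal -0.859 0.375 -0.348
outer loop
vertex 1.506 2.543 -0.082
vertex 0.562 2.716 2.437
vertex 1.375 3.846 1.648
endloop
endfacet
facet normal 0.508 0.706 -0.493
outer loop
vertex 1.375 3.846 1.648
vertex 3.198 1.804 0.603
vertex 1.506 2.543 -0.082
endloop
endfacet
facet normal -0.508 -0.706 0.493
outer loop
vertex 0.693 1.414 0.707
vertex 2.254 1.977 3.122
vertex 0.562 2.716 2.437
endloop
endfacet
facet normal 0.060 -0.600 -0.798
outer loop
vertex 2.385 0.674 1.392
vertex 0.693 1.414 0.707
vertex 3.198 1.804 0.603
endloop
endfacet
facet normal -0.508 -0.706 0.493
outer loop
vertex 2.385 0.674 1.392
vertex 2.254 1.977 3.122
vertex 0.693 1.414 0.707
endloop
endfacet
facet normal -0.061 0.600 0.797
outer loop
vertex 0.562 2.716 2.437
vertex 2.254 1.977 3.122
vertex 1.375 3.846 1.648
endloop
endfacet
facet normal 0.508 0.706 -0.493
outer loop
vertex 3.067 3.106 2.333
vertex 3.198 1.804 0.603
vertex 1.375 3.846 1.648
endloop
endfacet
facet normal -0.060 0.601 0.797
outer loop
vertex 1.375 3.846 1.648
vertex 2.254 1.977 3.122
vertex 3.067 3.106 2.333
endloop
endfacet
facet normal 0.859 -0.375 0.348
outer loop
vertex 3.067 3.106 2.333
vertex 2.385 0.674 1.392
vertex 3.198 1.804 0.603
endloop
endfacet
facet normal 0.859 -0.376 0.348
outer loop
vertex 2.254 1.977 3.122
vertex 2.385 0.674 1.392
vertex 3.067 3.106 2.333
endloop
endfacet
facet normal -0.633 0.663 -0.401
outer loop
vertex -2.194 1.433 1.383
vertex -2.634 1.241 1.76
vertex -2.224 1.685 1.847
endloop
endfacet
facet normal 0.970 0.236 -0.065
outer loop
vertex -2.194 1.433 1.383
vertex -2.224 1.685 1.847
vertex -1.906 0.479 2.22
endloop
endfacet
facet normal -0.633 0.663 -0.400
outer loop
vertex -2.224 1.685 1.847
vertex -2.634 1.241 1.76
vertex -2.562 1.603 2.246
endloop
endfacet
facet normal 0.668 0.375 0.643
outer loop
vertex -2.224 1.685 1.847
vertex -2.562 1.603 2.246
vertex -1.906 0.479 2.22
endloop
endfacet
facet normal -0.633 0.663 -0.400
outer loop
vertex -2.562 1.603 2.246
vertex -2.634 1.241 1.76
vertex -2.954 1.249 2.279
endloop
endfacet
facet normal 0.069 0.017 0.997
outer loop
vertex -2.562 1.603 2.246
vertex -2.954 1.249 2.279
vertex -1.906 0.479 2.22
endloop
endfacet
facet normal -0.632 0.663 -0.400
outer loop
vertex -2.954 1.249 2.279
vertex -2.634 1.241 1.76
vertex -3.105 0.889 1.921
endloop
endfacet
facet normal -0.377 -0.569 0.731
outer loop
vertex -2.954 1.249 2.279
vertex -3.105 0.889 1.921
vertex -1.906 0.479 2.22
endloop
endfacet
facet normal -0.632 0.664 -0.400
outer loop
vertex -3.105 0.889 1.921
vertex -2.634 1.241 1.76
vertex -2.901 0.795 1.442
endloop
endfacet
facet normal -0.333 -0.942 0.043
outer loop
vertex -3.105 0.889 1.921
vertex -2.901 0.795 1.442
vertex -1.906 0.479 2.22
endloop
endfacet
facet normal -0.633 0.663 -0.399
outer loop
vertex -2.901 0.795 1.442
vertex -2.634 1.241 1.76
vertex -2.496 1.037 1.202
endloop
endfacet
facet normal 0.167 -0.821 -0.546
outer loop
vertex -2.901 0.795 1.442
vertex -2.496 1.037 1.202
vertex -1.906 0.479 2.22
endloop
endfacet
facet normal -0.632 0.664 -0.399
outer loop
vertex -2.496 1.037 1.202
vertex -2.634 1.241 1.76
vertex -2.194 1.433 1.383
endloop
endfacet
facet normal 0.746 -0.297 -0.595
outer loop
vertex -2.496 1.037 1.202
vertex -2.194 1.433 1.383
vertex -1.906 0.479 2.22
endloop
endfacet

endsolid


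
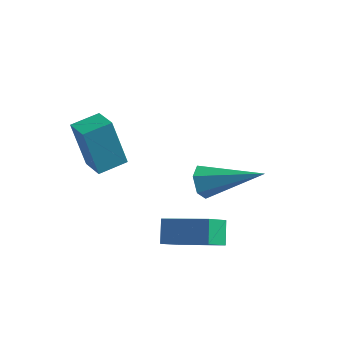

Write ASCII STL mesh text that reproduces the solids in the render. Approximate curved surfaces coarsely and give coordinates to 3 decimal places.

solid 
facet normal -0.943 -0.080 -0.324
outer loop
vertex 2.491 -2.486 -3.54
vertex 2.221 -1.968 -2.882
vertex 2.622 -1.681 -4.12
endloop
endfacet
facet normal 0.307 -0.589 -0.748
outer loop
vertex 4.139 -1.552 -3.598
vertex 2.491 -2.486 -3.54
vertex 2.622 -1.681 -4.12
endloop
endfacet
facet normal -0.943 -0.081 -0.324
outer loop
vertex 2.622 -1.681 -4.12
vertex 2.221 -1.968 -2.882
vertex 2.351 -1.163 -3.461
endloop
endfacet
facet normal 0.131 0.805 -0.579
outer loop
vertex 2.351 -1.163 -3.461
vertex 4.139 -1.552 -3.598
vertex 2.622 -1.681 -4.12
endloop
endfacet
facet normal -0.131 -0.804 0.579
outer loop
vertex 2.491 -2.486 -3.54
vertex 3.738 -1.839 -2.36
vertex 2.221 -1.968 -2.882
endloop
endfacet
facet normal 0.307 -0.588 -0.748
outer loop
vertex 4.009 -2.357 -3.019
vertex 2.491 -2.486 -3.54
vertex 4.139 -1.552 -3.598
endloop
endfacet
facet normal -0.130 -0.805 0.579
outer loop
vertex 4.009 -2.357 -3.019
vertex 3.738 -1.839 -2.36
vertex 2.491 -2.486 -3.54
endloop
endfacet
facet normal -0.307 0.588 0.748
outer loop
vertex 2.221 -1.968 -2.882
vertex 3.738 -1.839 -2.36
vertex 2.351 -1.163 -3.461
endloop
endfacet
facet normal 0.131 0.804 -0.580
outer loop
vertex 3.869 -1.034 -2.94
vertex 4.139 -1.552 -3.598
vertex 2.351 -1.163 -3.461
endloop
endfacet
facet normal -0.307 0.589 0.748
outer loop
vertex 2.351 -1.163 -3.461
vertex 3.738 -1.839 -2.36
vertex 3.869 -1.034 -2.94
endloop
endfacet
facet normal 0.943 0.080 0.324
outer loop
vertex 3.869 -1.034 -2.94
vertex 4.009 -2.357 -3.019
vertex 4.139 -1.552 -3.598
endloop
endfacet
facet normal 0.942 0.080 0.324
outer loop
vertex 3.738 -1.839 -2.36
vertex 4.009 -2.357 -3.019
vertex 3.869 -1.034 -2.94
endloop
endfacet
facet normal -0.895 -0.263 -0.361
outer loop
vertex 1.782 1.495 -4.556
vertex 1.502 1.72 -4.026
vertex 1.592 2.105 -4.529
endloop
endfacet
facet normal 0.547 0.206 -0.811
outer loop
vertex 1.782 1.495 -4.556
vertex 1.592 2.105 -4.529
vertex 3.418 2.28 -3.254
endloop
endfacet
facet normal -0.895 -0.263 -0.361
outer loop
vertex 1.592 2.105 -4.529
vertex 1.502 1.72 -4.026
vertex 1.312 2.33 -3.999
endloop
endfacet
facet normal 0.137 0.936 -0.325
outer loop
vertex 1.592 2.105 -4.529
vertex 1.312 2.33 -3.999
vertex 3.418 2.28 -3.254
endloop
endfacet
facet normal -0.895 -0.263 -0.360
outer loop
vertex 1.312 2.33 -3.999
vertex 1.502 1.72 -4.026
vertex 1.223 1.944 -3.496
endloop
endfacet
facet normal -0.185 0.795 0.577
outer loop
vertex 1.312 2.33 -3.999
vertex 1.223 1.944 -3.496
vertex 3.418 2.28 -3.254
endloop
endfacet
facet normal -0.895 -0.262 -0.360
outer loop
vertex 1.223 1.944 -3.496
vertex 1.502 1.72 -4.026
vertex 1.413 1.334 -3.524
endloop
endfacet
facet normal -0.098 -0.076 0.992
outer loop
vertex 1.223 1.944 -3.496
vertex 1.413 1.334 -3.524
vertex 3.418 2.28 -3.254
endloop
endfacet
facet normal -0.895 -0.262 -0.360
outer loop
vertex 1.413 1.334 -3.524
vertex 1.502 1.72 -4.026
vertex 1.692 1.109 -4.054
endloop
endfacet
facet normal 0.312 -0.805 0.506
outer loop
vertex 1.413 1.334 -3.524
vertex 1.692 1.109 -4.054
vertex 3.418 2.28 -3.254
endloop
endfacet
facet normal -0.895 -0.262 -0.362
outer loop
vertex 1.692 1.109 -4.054
vertex 1.502 1.72 -4.026
vertex 1.782 1.495 -4.556
endloop
endfacet
facet normal 0.634 -0.664 -0.397
outer loop
vertex 1.692 1.109 -4.054
vertex 1.782 1.495 -4.556
vertex 3.418 2.28 -3.254
endloop
endfacet
facet normal -0.825 0.539 -0.170
outer loop
vertex -0.877 -1.928 0.112
vertex -0.385 -1.114 0.303
vertex -0.446 -1.796 -1.558
endloop
endfacet
facet normal -0.507 -0.839 -0.197
outer loop
vertex 0.305 -2.286 -1.403
vertex -0.877 -1.928 0.112
vertex -0.446 -1.796 -1.558
endloop
endfacet
facet normal -0.826 0.538 -0.170
outer loop
vertex -0.446 -1.796 -1.558
vertex -0.385 -1.114 0.303
vertex 0.045 -0.982 -1.367
endloop
endfacet
facet normal 0.249 0.076 -0.965
outer loop
vertex 0.045 -0.982 -1.367
vertex 0.305 -2.286 -1.403
vertex -0.446 -1.796 -1.558
endloop
endfacet
facet normal -0.249 -0.076 0.966
outer loop
vertex -0.877 -1.928 0.112
vertex 0.366 -1.604 0.458
vertex -0.385 -1.114 0.303
endloop
endfacet
facet normal -0.506 -0.840 -0.197
outer loop
vertex -0.125 -2.418 0.267
vertex -0.877 -1.928 0.112
vertex 0.305 -2.286 -1.403
endloop
endfacet
facet normal -0.249 -0.076 0.966
outer loop
vertex -0.125 -2.418 0.267
vertex 0.366 -1.604 0.458
vertex -0.877 -1.928 0.112
endloop
endfacet
facet normal 0.507 0.839 0.197
outer loop
vertex -0.385 -1.114 0.303
vertex 0.366 -1.604 0.458
vertex 0.045 -0.982 -1.367
endloop
endfacet
facet normal 0.249 0.076 -0.966
outer loop
vertex 0.797 -1.472 -1.212
vertex 0.305 -2.286 -1.403
vertex 0.045 -0.982 -1.367
endloop
endfacet
facet normal 0.506 0.839 0.197
outer loop
vertex 0.045 -0.982 -1.367
vertex 0.366 -1.604 0.458
vertex 0.797 -1.472 -1.212
endloop
endfacet
facet normal 0.825 -0.539 0.170
outer loop
vertex 0.797 -1.472 -1.212
vertex -0.125 -2.418 0.267
vertex 0.305 -2.286 -1.403
endloop
endfacet
facet normal 0.826 -0.538 0.171
outer loop
vertex 0.366 -1.604 0.458
vertex -0.125 -2.418 0.267
vertex 0.797 -1.472 -1.212
endloop
endfacet

endsolid


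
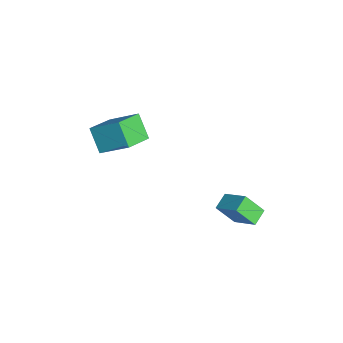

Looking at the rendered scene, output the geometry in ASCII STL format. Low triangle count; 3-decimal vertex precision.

solid 
facet normal -0.688 0.645 -0.333
outer loop
vertex -5.394 -3.227 -0.923
vertex -4.576 -1.698 0.348
vertex -4.374 -2.766 -2.135
endloop
endfacet
facet normal -0.381 -0.711 -0.591
outer loop
vertex -3.164 -3.902 -1.548
vertex -5.394 -3.227 -0.923
vertex -4.374 -2.766 -2.135
endloop
endfacet
facet normal -0.687 0.645 -0.333
outer loop
vertex -4.374 -2.766 -2.135
vertex -4.576 -1.698 0.348
vertex -3.555 -1.237 -0.864
endloop
endfacet
facet normal 0.618 0.279 -0.734
outer loop
vertex -3.555 -1.237 -0.864
vertex -3.164 -3.902 -1.548
vertex -4.374 -2.766 -2.135
endloop
endfacet
facet normal -0.619 -0.279 0.734
outer loop
vertex -5.394 -3.227 -0.923
vertex -3.366 -2.834 0.935
vertex -4.576 -1.698 0.348
endloop
endfacet
facet normal -0.381 -0.711 -0.591
outer loop
vertex -4.185 -4.363 -0.336
vertex -5.394 -3.227 -0.923
vertex -3.164 -3.902 -1.548
endloop
endfacet
facet normal -0.619 -0.279 0.734
outer loop
vertex -4.185 -4.363 -0.336
vertex -3.366 -2.834 0.935
vertex -5.394 -3.227 -0.923
endloop
endfacet
facet normal 0.381 0.711 0.591
outer loop
vertex -4.576 -1.698 0.348
vertex -3.366 -2.834 0.935
vertex -3.555 -1.237 -0.864
endloop
endfacet
facet normal 0.619 0.279 -0.734
outer loop
vertex -2.346 -2.373 -0.277
vertex -3.164 -3.902 -1.548
vertex -3.555 -1.237 -0.864
endloop
endfacet
facet normal 0.381 0.711 0.591
outer loop
vertex -3.555 -1.237 -0.864
vertex -3.366 -2.834 0.935
vertex -2.346 -2.373 -0.277
endloop
endfacet
facet normal 0.687 -0.645 0.334
outer loop
vertex -2.346 -2.373 -0.277
vertex -4.185 -4.363 -0.336
vertex -3.164 -3.902 -1.548
endloop
endfacet
facet normal 0.688 -0.645 0.333
outer loop
vertex -3.366 -2.834 0.935
vertex -4.185 -4.363 -0.336
vertex -2.346 -2.373 -0.277
endloop
endfacet
facet normal -0.638 -0.537 -0.551
outer loop
vertex -0.27 2.04 -3.955
vertex -1.053 2.611 -3.605
vertex -0.077 3.038 -5.151
endloop
endfacet
facet normal 0.760 -0.554 -0.340
outer loop
vertex 1.053 3.989 -4.175
vertex -0.27 2.04 -3.955
vertex -0.077 3.038 -5.151
endloop
endfacet
facet normal -0.639 -0.537 -0.551
outer loop
vertex -0.077 3.038 -5.151
vertex -1.053 2.611 -3.605
vertex -0.859 3.609 -4.801
endloop
endfacet
facet normal 0.123 0.636 -0.762
outer loop
vertex -0.859 3.609 -4.801
vertex 1.053 3.989 -4.175
vertex -0.077 3.038 -5.151
endloop
endfacet
facet normal -0.123 -0.636 0.762
outer loop
vertex -0.27 2.04 -3.955
vertex 0.077 3.562 -2.629
vertex -1.053 2.611 -3.605
endloop
endfacet
facet normal 0.760 -0.554 -0.339
outer loop
vertex 0.859 2.991 -2.979
vertex -0.27 2.04 -3.955
vertex 1.053 3.989 -4.175
endloop
endfacet
facet normal -0.123 -0.636 0.762
outer loop
vertex 0.859 2.991 -2.979
vertex 0.077 3.562 -2.629
vertex -0.27 2.04 -3.955
endloop
endfacet
facet normal -0.760 0.554 0.339
outer loop
vertex -1.053 2.611 -3.605
vertex 0.077 3.562 -2.629
vertex -0.859 3.609 -4.801
endloop
endfacet
facet normal 0.123 0.636 -0.762
outer loop
vertex 0.27 4.56 -3.825
vertex 1.053 3.989 -4.175
vertex -0.859 3.609 -4.801
endloop
endfacet
facet normal -0.760 0.554 0.340
outer loop
vertex -0.859 3.609 -4.801
vertex 0.077 3.562 -2.629
vertex 0.27 4.56 -3.825
endloop
endfacet
facet normal 0.638 0.537 0.552
outer loop
vertex 0.27 4.56 -3.825
vertex 0.859 2.991 -2.979
vertex 1.053 3.989 -4.175
endloop
endfacet
facet normal 0.639 0.537 0.551
outer loop
vertex 0.077 3.562 -2.629
vertex 0.859 2.991 -2.979
vertex 0.27 4.56 -3.825
endloop
endfacet

endsolid


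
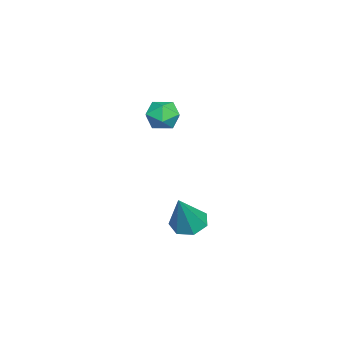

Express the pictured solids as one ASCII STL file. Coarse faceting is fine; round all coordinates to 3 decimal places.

solid 
facet normal -0.483 0.102 -0.870
outer loop
vertex -1.206 -0.599 -1.933
vertex -1.781 -0.276 -1.576
vertex -1.175 0.049 -1.874
endloop
endfacet
facet normal 0.988 -0.033 -0.153
outer loop
vertex -1.206 -0.599 -1.933
vertex -1.175 0.049 -1.874
vertex -0.899 -0.464 0.016
endloop
endfacet
facet normal -0.483 0.102 -0.870
outer loop
vertex -1.175 0.049 -1.874
vertex -1.781 -0.276 -1.576
vertex -1.6 0.451 -1.591
endloop
endfacet
facet normal 0.714 0.695 0.084
outer loop
vertex -1.175 0.049 -1.874
vertex -1.6 0.451 -1.591
vertex -0.899 -0.464 0.016
endloop
endfacet
facet normal -0.483 0.102 -0.870
outer loop
vertex -1.6 0.451 -1.591
vertex -1.781 -0.276 -1.576
vertex -2.162 0.306 -1.296
endloop
endfacet
facet normal 0.029 0.874 0.485
outer loop
vertex -1.6 0.451 -1.591
vertex -2.162 0.306 -1.296
vertex -0.899 -0.464 0.016
endloop
endfacet
facet normal -0.482 0.103 -0.870
outer loop
vertex -2.162 0.306 -1.296
vertex -1.781 -0.276 -1.576
vertex -2.437 -0.277 -1.213
endloop
endfacet
facet normal -0.553 0.367 0.748
outer loop
vertex -2.162 0.306 -1.296
vertex -2.437 -0.277 -1.213
vertex -0.899 -0.464 0.016
endloop
endfacet
facet normal -0.482 0.102 -0.870
outer loop
vertex -2.437 -0.277 -1.213
vertex -1.781 -0.276 -1.576
vertex -2.219 -0.86 -1.402
endloop
endfacet
facet normal -0.593 -0.440 0.675
outer loop
vertex -2.437 -0.277 -1.213
vertex -2.219 -0.86 -1.402
vertex -0.899 -0.464 0.016
endloop
endfacet
facet normal -0.483 0.103 -0.870
outer loop
vertex -2.219 -0.86 -1.402
vertex -1.781 -0.276 -1.576
vertex -1.671 -1.003 -1.723
endloop
endfacet
facet normal -0.060 -0.946 0.320
outer loop
vertex -2.219 -0.86 -1.402
vertex -1.671 -1.003 -1.723
vertex -0.899 -0.464 0.016
endloop
endfacet
facet normal -0.482 0.103 -0.870
outer loop
vertex -1.671 -1.003 -1.723
vertex -1.781 -0.276 -1.576
vertex -1.206 -0.599 -1.933
endloop
endfacet
facet normal 0.643 -0.765 -0.048
outer loop
vertex -1.671 -1.003 -1.723
vertex -1.206 -0.599 -1.933
vertex -0.899 -0.464 0.016
endloop
endfacet
facet normal -0.023 0.952 -0.306
outer loop
vertex -2.209 -0.966 2.978
vertex -2.882 -0.883 3.288
vertex -2.267 -0.74 3.686
endloop
endfacet
facet normal 0.647 0.740 -0.183
outer loop
vertex -2.209 -0.966 2.978
vertex -2.267 -0.74 3.686
vertex -1.748 -1.241 3.497
endloop
endfacet
facet normal 0.780 0.177 -0.600
outer loop
vertex -2.209 -0.966 2.978
vertex -1.748 -1.241 3.497
vertex -2.042 -1.694 2.981
endloop
endfacet
facet normal 0.193 0.040 -0.980
outer loop
vertex -2.209 -0.966 2.978
vertex -2.042 -1.694 2.981
vertex -2.743 -1.472 2.852
endloop
endfacet
facet normal -0.304 0.519 -0.799
outer loop
vertex -2.209 -0.966 2.978
vertex -2.743 -1.472 2.852
vertex -2.882 -0.883 3.288
endloop
endfacet
facet normal 0.689 0.526 0.498
outer loop
vertex -1.748 -1.241 3.497
vertex -2.267 -0.74 3.686
vertex -2.137 -1.328 4.128
endloop
endfacet
facet normal -0.394 0.870 0.297
outer loop
vertex -2.267 -0.74 3.686
vertex -2.882 -0.883 3.288
vertex -2.838 -1.106 3.999
endloop
endfacet
facet normal -0.849 0.170 -0.500
outer loop
vertex -2.882 -0.883 3.288
vertex -2.743 -1.472 2.852
vertex -3.132 -1.559 3.483
endloop
endfacet
facet normal -0.046 -0.607 -0.794
outer loop
vertex -2.743 -1.472 2.852
vertex -2.042 -1.694 2.981
vertex -2.613 -2.06 3.294
endloop
endfacet
facet normal 0.905 -0.386 -0.177
outer loop
vertex -2.042 -1.694 2.981
vertex -1.748 -1.241 3.497
vertex -1.998 -1.917 3.692
endloop
endfacet
facet normal -0.193 -0.040 0.980
outer loop
vertex -2.671 -1.834 4.002
vertex -2.137 -1.328 4.128
vertex -2.838 -1.106 3.999
endloop
endfacet
facet normal -0.780 -0.177 0.600
outer loop
vertex -2.671 -1.834 4.002
vertex -2.838 -1.106 3.999
vertex -3.132 -1.559 3.483
endloop
endfacet
facet normal -0.647 -0.740 0.183
outer loop
vertex -2.671 -1.834 4.002
vertex -3.132 -1.559 3.483
vertex -2.613 -2.06 3.294
endloop
endfacet
facet normal 0.023 -0.952 0.306
outer loop
vertex -2.671 -1.834 4.002
vertex -2.613 -2.06 3.294
vertex -1.998 -1.917 3.692
endloop
endfacet
facet normal 0.304 -0.519 0.799
outer loop
vertex -2.671 -1.834 4.002
vertex -1.998 -1.917 3.692
vertex -2.137 -1.328 4.128
endloop
endfacet
facet normal 0.046 0.607 0.794
outer loop
vertex -2.838 -1.106 3.999
vertex -2.137 -1.328 4.128
vertex -2.267 -0.74 3.686
endloop
endfacet
facet normal -0.905 0.386 0.177
outer loop
vertex -3.132 -1.559 3.483
vertex -2.838 -1.106 3.999
vertex -2.882 -0.883 3.288
endloop
endfacet
facet normal -0.689 -0.526 -0.498
outer loop
vertex -2.613 -2.06 3.294
vertex -3.132 -1.559 3.483
vertex -2.743 -1.472 2.852
endloop
endfacet
facet normal 0.394 -0.870 -0.297
outer loop
vertex -1.998 -1.917 3.692
vertex -2.613 -2.06 3.294
vertex -2.042 -1.694 2.981
endloop
endfacet
facet normal 0.849 -0.170 0.500
outer loop
vertex -2.137 -1.328 4.128
vertex -1.998 -1.917 3.692
vertex -1.748 -1.241 3.497
endloop
endfacet

endsolid


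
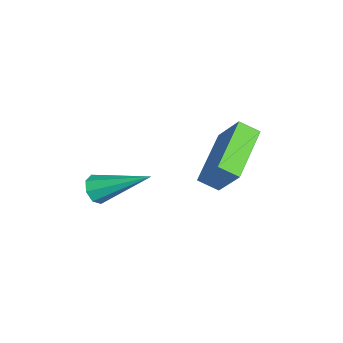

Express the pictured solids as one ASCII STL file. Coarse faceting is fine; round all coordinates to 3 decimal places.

solid 
facet normal -0.218 -0.828 -0.516
outer loop
vertex 2.594 -2.387 -1.678
vertex 2.17 -2.137 -1.9
vertex 2.691 -2.193 -2.03
endloop
endfacet
facet normal 0.972 -0.099 0.213
outer loop
vertex 2.594 -2.387 -1.678
vertex 2.691 -2.193 -2.03
vertex 2.61 -0.463 -0.86
endloop
endfacet
facet normal -0.218 -0.829 -0.515
outer loop
vertex 2.691 -2.193 -2.03
vertex 2.17 -2.137 -1.9
vertex 2.483 -1.967 -2.306
endloop
endfacet
facet normal 0.864 0.309 -0.398
outer loop
vertex 2.691 -2.193 -2.03
vertex 2.483 -1.967 -2.306
vertex 2.61 -0.463 -0.86
endloop
endfacet
facet normal -0.217 -0.829 -0.515
outer loop
vertex 2.483 -1.967 -2.306
vertex 2.17 -2.137 -1.9
vertex 2.091 -1.84 -2.345
endloop
endfacet
facet normal 0.281 0.653 -0.703
outer loop
vertex 2.483 -1.967 -2.306
vertex 2.091 -1.84 -2.345
vertex 2.61 -0.463 -0.86
endloop
endfacet
facet normal -0.218 -0.829 -0.515
outer loop
vertex 2.091 -1.84 -2.345
vertex 2.17 -2.137 -1.9
vertex 1.746 -1.887 -2.123
endloop
endfacet
facet normal -0.437 0.731 -0.525
outer loop
vertex 2.091 -1.84 -2.345
vertex 1.746 -1.887 -2.123
vertex 2.61 -0.463 -0.86
endloop
endfacet
facet normal -0.218 -0.829 -0.515
outer loop
vertex 1.746 -1.887 -2.123
vertex 2.17 -2.137 -1.9
vertex 1.649 -2.081 -1.77
endloop
endfacet
facet normal -0.868 0.496 0.034
outer loop
vertex 1.746 -1.887 -2.123
vertex 1.649 -2.081 -1.77
vertex 2.61 -0.463 -0.86
endloop
endfacet
facet normal -0.218 -0.829 -0.515
outer loop
vertex 1.649 -2.081 -1.77
vertex 2.17 -2.137 -1.9
vertex 1.857 -2.307 -1.494
endloop
endfacet
facet normal -0.759 0.088 0.645
outer loop
vertex 1.649 -2.081 -1.77
vertex 1.857 -2.307 -1.494
vertex 2.61 -0.463 -0.86
endloop
endfacet
facet normal -0.218 -0.829 -0.515
outer loop
vertex 1.857 -2.307 -1.494
vertex 2.17 -2.137 -1.9
vertex 2.249 -2.434 -1.456
endloop
endfacet
facet normal -0.175 -0.255 0.951
outer loop
vertex 1.857 -2.307 -1.494
vertex 2.249 -2.434 -1.456
vertex 2.61 -0.463 -0.86
endloop
endfacet
facet normal -0.219 -0.829 -0.515
outer loop
vertex 2.249 -2.434 -1.456
vertex 2.17 -2.137 -1.9
vertex 2.594 -2.387 -1.678
endloop
endfacet
facet normal 0.542 -0.333 0.772
outer loop
vertex 2.249 -2.434 -1.456
vertex 2.594 -2.387 -1.678
vertex 2.61 -0.463 -0.86
endloop
endfacet
facet normal -0.414 -0.446 -0.794
outer loop
vertex -0.51 0.705 -3.499
vertex -2.454 1.271 -2.804
vertex -0.458 1.389 -3.91
endloop
endfacet
facet normal 0.908 -0.264 -0.325
outer loop
vertex 0.154 2.049 -2.736
vertex -0.51 0.705 -3.499
vertex -0.458 1.389 -3.91
endloop
endfacet
facet normal -0.413 -0.447 -0.794
outer loop
vertex -0.458 1.389 -3.91
vertex -2.454 1.271 -2.804
vertex -2.402 1.955 -3.216
endloop
endfacet
facet normal 0.065 0.855 -0.515
outer loop
vertex -2.402 1.955 -3.216
vertex 0.154 2.049 -2.736
vertex -0.458 1.389 -3.91
endloop
endfacet
facet normal -0.065 -0.855 0.515
outer loop
vertex -0.51 0.705 -3.499
vertex -1.842 1.931 -1.63
vertex -2.454 1.271 -2.804
endloop
endfacet
facet normal 0.908 -0.264 -0.324
outer loop
vertex 0.102 1.365 -2.324
vertex -0.51 0.705 -3.499
vertex 0.154 2.049 -2.736
endloop
endfacet
facet normal -0.065 -0.855 0.514
outer loop
vertex 0.102 1.365 -2.324
vertex -1.842 1.931 -1.63
vertex -0.51 0.705 -3.499
endloop
endfacet
facet normal -0.908 0.265 0.325
outer loop
vertex -2.454 1.271 -2.804
vertex -1.842 1.931 -1.63
vertex -2.402 1.955 -3.216
endloop
endfacet
facet normal 0.065 0.855 -0.514
outer loop
vertex -1.79 2.615 -2.041
vertex 0.154 2.049 -2.736
vertex -2.402 1.955 -3.216
endloop
endfacet
facet normal -0.908 0.264 0.325
outer loop
vertex -2.402 1.955 -3.216
vertex -1.842 1.931 -1.63
vertex -1.79 2.615 -2.041
endloop
endfacet
facet normal 0.414 0.446 0.793
outer loop
vertex -1.79 2.615 -2.041
vertex 0.102 1.365 -2.324
vertex 0.154 2.049 -2.736
endloop
endfacet
facet normal 0.413 0.446 0.794
outer loop
vertex -1.842 1.931 -1.63
vertex 0.102 1.365 -2.324
vertex -1.79 2.615 -2.041
endloop
endfacet

endsolid


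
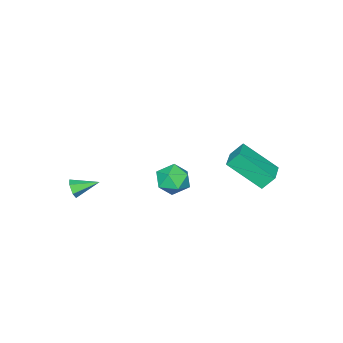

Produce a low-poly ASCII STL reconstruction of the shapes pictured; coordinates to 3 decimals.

solid 
facet normal -0.669 0.298 0.681
outer loop
vertex 0.139 1.738 3.74
vertex 0.634 1.413 4.368
vertex 0.74 2.231 4.114
endloop
endfacet
facet normal -0.672 0.732 0.115
outer loop
vertex 0.139 1.738 3.74
vertex 0.74 2.231 4.114
vertex 0.627 2.262 3.26
endloop
endfacet
facet normal -0.819 0.339 -0.463
outer loop
vertex 0.139 1.738 3.74
vertex 0.627 2.262 3.26
vertex 0.452 1.463 2.985
endloop
endfacet
facet normal -0.907 -0.338 -0.253
outer loop
vertex 0.139 1.738 3.74
vertex 0.452 1.463 2.985
vertex 0.456 0.939 3.67
endloop
endfacet
facet normal -0.814 -0.363 0.454
outer loop
vertex 0.139 1.738 3.74
vertex 0.456 0.939 3.67
vertex 0.634 1.413 4.368
endloop
endfacet
facet normal -0.015 0.999 0.038
outer loop
vertex 0.627 2.262 3.26
vertex 0.74 2.231 4.114
vertex 1.424 2.261 3.59
endloop
endfacet
facet normal -0.010 0.298 0.955
outer loop
vertex 0.74 2.231 4.114
vertex 0.634 1.413 4.368
vertex 1.428 1.737 4.275
endloop
endfacet
facet normal -0.244 -0.772 0.587
outer loop
vertex 0.634 1.413 4.368
vertex 0.456 0.939 3.67
vertex 1.253 0.938 4.0
endloop
endfacet
facet normal -0.395 -0.731 -0.557
outer loop
vertex 0.456 0.939 3.67
vertex 0.452 1.463 2.985
vertex 1.14 0.969 3.146
endloop
endfacet
facet normal -0.254 0.364 -0.896
outer loop
vertex 0.452 1.463 2.985
vertex 0.627 2.262 3.26
vertex 1.246 1.787 2.892
endloop
endfacet
facet normal 0.907 0.338 0.253
outer loop
vertex 1.741 1.462 3.52
vertex 1.424 2.261 3.59
vertex 1.428 1.737 4.275
endloop
endfacet
facet normal 0.819 -0.339 0.463
outer loop
vertex 1.741 1.462 3.52
vertex 1.428 1.737 4.275
vertex 1.253 0.938 4.0
endloop
endfacet
facet normal 0.672 -0.732 -0.115
outer loop
vertex 1.741 1.462 3.52
vertex 1.253 0.938 4.0
vertex 1.14 0.969 3.146
endloop
endfacet
facet normal 0.669 -0.298 -0.681
outer loop
vertex 1.741 1.462 3.52
vertex 1.14 0.969 3.146
vertex 1.246 1.787 2.892
endloop
endfacet
facet normal 0.814 0.363 -0.454
outer loop
vertex 1.741 1.462 3.52
vertex 1.246 1.787 2.892
vertex 1.424 2.261 3.59
endloop
endfacet
facet normal 0.395 0.731 0.557
outer loop
vertex 1.428 1.737 4.275
vertex 1.424 2.261 3.59
vertex 0.74 2.231 4.114
endloop
endfacet
facet normal 0.254 -0.364 0.896
outer loop
vertex 1.253 0.938 4.0
vertex 1.428 1.737 4.275
vertex 0.634 1.413 4.368
endloop
endfacet
facet normal 0.015 -0.999 -0.038
outer loop
vertex 1.14 0.969 3.146
vertex 1.253 0.938 4.0
vertex 0.456 0.939 3.67
endloop
endfacet
facet normal 0.010 -0.298 -0.955
outer loop
vertex 1.246 1.787 2.892
vertex 1.14 0.969 3.146
vertex 0.452 1.463 2.985
endloop
endfacet
facet normal 0.244 0.772 -0.587
outer loop
vertex 1.424 2.261 3.59
vertex 1.246 1.787 2.892
vertex 0.627 2.262 3.26
endloop
endfacet
facet normal 0.656 -0.690 -0.305
outer loop
vertex 2.739 -2.735 2.271
vertex 2.484 -2.784 1.833
vertex 2.861 -2.443 1.872
endloop
endfacet
facet normal 0.451 0.649 0.613
outer loop
vertex 2.739 -2.735 2.271
vertex 2.861 -2.443 1.872
vertex 1.676 -1.936 2.207
endloop
endfacet
facet normal 0.656 -0.690 -0.305
outer loop
vertex 2.861 -2.443 1.872
vertex 2.484 -2.784 1.833
vertex 2.605 -2.492 1.433
endloop
endfacet
facet normal 0.309 0.908 -0.282
outer loop
vertex 2.861 -2.443 1.872
vertex 2.605 -2.492 1.433
vertex 1.676 -1.936 2.207
endloop
endfacet
facet normal 0.656 -0.690 -0.305
outer loop
vertex 2.605 -2.492 1.433
vertex 2.484 -2.784 1.833
vertex 2.228 -2.833 1.394
endloop
endfacet
facet normal -0.364 0.493 -0.791
outer loop
vertex 2.605 -2.492 1.433
vertex 2.228 -2.833 1.394
vertex 1.676 -1.936 2.207
endloop
endfacet
facet normal 0.657 -0.689 -0.306
outer loop
vertex 2.228 -2.833 1.394
vertex 2.484 -2.784 1.833
vertex 2.107 -3.126 1.794
endloop
endfacet
facet normal -0.896 -0.184 -0.405
outer loop
vertex 2.228 -2.833 1.394
vertex 2.107 -3.126 1.794
vertex 1.676 -1.936 2.207
endloop
endfacet
facet normal 0.657 -0.689 -0.305
outer loop
vertex 2.107 -3.126 1.794
vertex 2.484 -2.784 1.833
vertex 2.362 -3.077 2.232
endloop
endfacet
facet normal -0.753 -0.442 0.488
outer loop
vertex 2.107 -3.126 1.794
vertex 2.362 -3.077 2.232
vertex 1.676 -1.936 2.207
endloop
endfacet
facet normal 0.657 -0.689 -0.305
outer loop
vertex 2.362 -3.077 2.232
vertex 2.484 -2.784 1.833
vertex 2.739 -2.735 2.271
endloop
endfacet
facet normal -0.080 -0.026 0.996
outer loop
vertex 2.362 -3.077 2.232
vertex 2.739 -2.735 2.271
vertex 1.676 -1.936 2.207
endloop
endfacet
facet normal -0.862 -0.484 -0.152
outer loop
vertex -3.472 1.274 2.616
vertex -3.844 1.716 3.319
vertex -4.097 2.789 1.335
endloop
endfacet
facet normal 0.408 -0.486 -0.773
outer loop
vertex -3.036 3.384 1.521
vertex -3.472 1.274 2.616
vertex -4.097 2.789 1.335
endloop
endfacet
facet normal -0.862 -0.483 -0.151
outer loop
vertex -4.097 2.789 1.335
vertex -3.844 1.716 3.319
vertex -4.468 3.231 2.038
endloop
endfacet
facet normal -0.300 0.728 -0.616
outer loop
vertex -4.468 3.231 2.038
vertex -3.036 3.384 1.521
vertex -4.097 2.789 1.335
endloop
endfacet
facet normal 0.300 -0.728 0.616
outer loop
vertex -3.472 1.274 2.616
vertex -2.783 2.311 3.505
vertex -3.844 1.716 3.319
endloop
endfacet
facet normal 0.408 -0.486 -0.773
outer loop
vertex -2.412 1.869 2.802
vertex -3.472 1.274 2.616
vertex -3.036 3.384 1.521
endloop
endfacet
facet normal 0.300 -0.728 0.616
outer loop
vertex -2.412 1.869 2.802
vertex -2.783 2.311 3.505
vertex -3.472 1.274 2.616
endloop
endfacet
facet normal -0.408 0.486 0.773
outer loop
vertex -3.844 1.716 3.319
vertex -2.783 2.311 3.505
vertex -4.468 3.231 2.038
endloop
endfacet
facet normal -0.300 0.728 -0.617
outer loop
vertex -3.408 3.826 2.224
vertex -3.036 3.384 1.521
vertex -4.468 3.231 2.038
endloop
endfacet
facet normal -0.408 0.485 0.773
outer loop
vertex -4.468 3.231 2.038
vertex -2.783 2.311 3.505
vertex -3.408 3.826 2.224
endloop
endfacet
facet normal 0.862 0.484 0.152
outer loop
vertex -3.408 3.826 2.224
vertex -2.412 1.869 2.802
vertex -3.036 3.384 1.521
endloop
endfacet
facet normal 0.862 0.483 0.151
outer loop
vertex -2.783 2.311 3.505
vertex -2.412 1.869 2.802
vertex -3.408 3.826 2.224
endloop
endfacet

endsolid


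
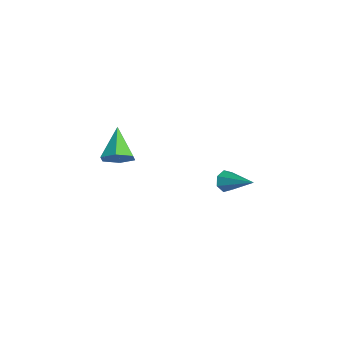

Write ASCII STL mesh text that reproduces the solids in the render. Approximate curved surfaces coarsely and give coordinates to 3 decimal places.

solid 
facet normal -0.744 -0.498 -0.446
outer loop
vertex 1.289 3.441 -1.729
vertex 0.968 3.613 -1.386
vertex 1.094 3.817 -1.824
endloop
endfacet
facet normal 0.686 0.178 -0.705
outer loop
vertex 1.289 3.441 -1.729
vertex 1.094 3.817 -1.824
vertex 2.092 4.367 -0.714
endloop
endfacet
facet normal -0.742 -0.500 -0.446
outer loop
vertex 1.094 3.817 -1.824
vertex 0.968 3.613 -1.386
vertex 0.804 4.039 -1.59
endloop
endfacet
facet normal 0.172 0.812 -0.557
outer loop
vertex 1.094 3.817 -1.824
vertex 0.804 4.039 -1.59
vertex 2.092 4.367 -0.714
endloop
endfacet
facet normal -0.744 -0.499 -0.444
outer loop
vertex 0.804 4.039 -1.59
vertex 0.968 3.613 -1.386
vertex 0.638 3.94 -1.201
endloop
endfacet
facet normal -0.313 0.944 0.107
outer loop
vertex 0.804 4.039 -1.59
vertex 0.638 3.94 -1.201
vertex 2.092 4.367 -0.714
endloop
endfacet
facet normal -0.744 -0.500 -0.443
outer loop
vertex 0.638 3.94 -1.201
vertex 0.968 3.613 -1.386
vertex 0.721 3.595 -0.951
endloop
endfacet
facet normal -0.402 0.472 0.785
outer loop
vertex 0.638 3.94 -1.201
vertex 0.721 3.595 -0.951
vertex 2.092 4.367 -0.714
endloop
endfacet
facet normal -0.744 -0.500 -0.443
outer loop
vertex 0.721 3.595 -0.951
vertex 0.968 3.613 -1.386
vertex 0.99 3.264 -1.029
endloop
endfacet
facet normal -0.027 -0.250 0.968
outer loop
vertex 0.721 3.595 -0.951
vertex 0.99 3.264 -1.029
vertex 2.092 4.367 -0.714
endloop
endfacet
facet normal -0.745 -0.500 -0.443
outer loop
vertex 0.99 3.264 -1.029
vertex 0.968 3.613 -1.386
vertex 1.242 3.195 -1.375
endloop
endfacet
facet normal 0.527 -0.674 0.518
outer loop
vertex 0.99 3.264 -1.029
vertex 1.242 3.195 -1.375
vertex 2.092 4.367 -0.714
endloop
endfacet
facet normal -0.743 -0.499 -0.445
outer loop
vertex 1.242 3.195 -1.375
vertex 0.968 3.613 -1.386
vertex 1.289 3.441 -1.729
endloop
endfacet
facet normal 0.845 -0.486 -0.225
outer loop
vertex 1.242 3.195 -1.375
vertex 1.289 3.441 -1.729
vertex 2.092 4.367 -0.714
endloop
endfacet
facet normal 0.790 -0.159 -0.592
outer loop
vertex 4.213 -0.547 3.295
vertex 3.889 -1.02 2.989
vertex 3.851 -0.408 2.774
endloop
endfacet
facet normal -0.062 0.953 0.297
outer loop
vertex 4.213 -0.547 3.295
vertex 3.851 -0.408 2.774
vertex 2.791 -0.8 3.811
endloop
endfacet
facet normal 0.791 -0.159 -0.591
outer loop
vertex 3.851 -0.408 2.774
vertex 3.889 -1.02 2.989
vertex 3.527 -0.88 2.467
endloop
endfacet
facet normal -0.626 0.679 -0.383
outer loop
vertex 3.851 -0.408 2.774
vertex 3.527 -0.88 2.467
vertex 2.791 -0.8 3.811
endloop
endfacet
facet normal 0.791 -0.158 -0.591
outer loop
vertex 3.527 -0.88 2.467
vertex 3.889 -1.02 2.989
vertex 3.565 -1.493 2.682
endloop
endfacet
facet normal -0.862 -0.215 -0.459
outer loop
vertex 3.527 -0.88 2.467
vertex 3.565 -1.493 2.682
vertex 2.791 -0.8 3.811
endloop
endfacet
facet normal 0.790 -0.157 -0.592
outer loop
vertex 3.565 -1.493 2.682
vertex 3.889 -1.02 2.989
vertex 3.928 -1.632 3.203
endloop
endfacet
facet normal -0.531 -0.834 0.148
outer loop
vertex 3.565 -1.493 2.682
vertex 3.928 -1.632 3.203
vertex 2.791 -0.8 3.811
endloop
endfacet
facet normal 0.790 -0.157 -0.592
outer loop
vertex 3.928 -1.632 3.203
vertex 3.889 -1.02 2.989
vertex 4.252 -1.159 3.51
endloop
endfacet
facet normal 0.033 -0.560 0.828
outer loop
vertex 3.928 -1.632 3.203
vertex 4.252 -1.159 3.51
vertex 2.791 -0.8 3.811
endloop
endfacet
facet normal 0.790 -0.158 -0.592
outer loop
vertex 4.252 -1.159 3.51
vertex 3.889 -1.02 2.989
vertex 4.213 -0.547 3.295
endloop
endfacet
facet normal 0.268 0.334 0.903
outer loop
vertex 4.252 -1.159 3.51
vertex 4.213 -0.547 3.295
vertex 2.791 -0.8 3.811
endloop
endfacet

endsolid
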